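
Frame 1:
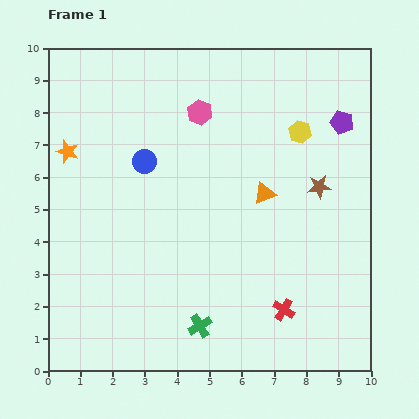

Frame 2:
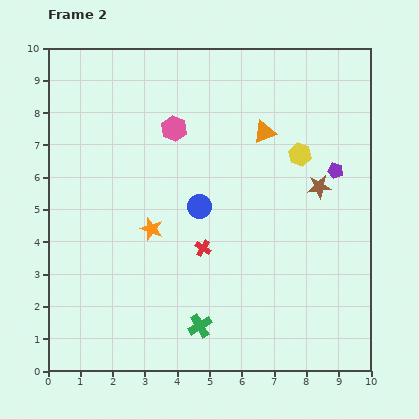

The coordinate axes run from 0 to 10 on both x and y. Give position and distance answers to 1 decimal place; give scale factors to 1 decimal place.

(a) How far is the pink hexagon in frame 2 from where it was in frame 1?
0.9

The pink hexagon moved from (4.7, 8.0) to (3.9, 7.5), a distance of √(0.8² + 0.5²) ≈ 0.9.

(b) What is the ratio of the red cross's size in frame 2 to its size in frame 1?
0.7×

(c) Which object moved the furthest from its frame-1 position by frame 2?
the orange star

(moved 3.5; next 3.1)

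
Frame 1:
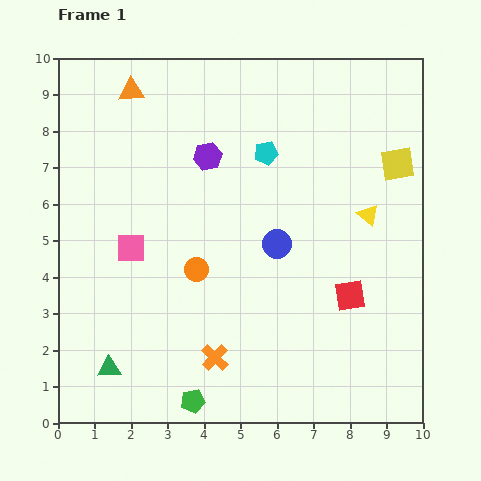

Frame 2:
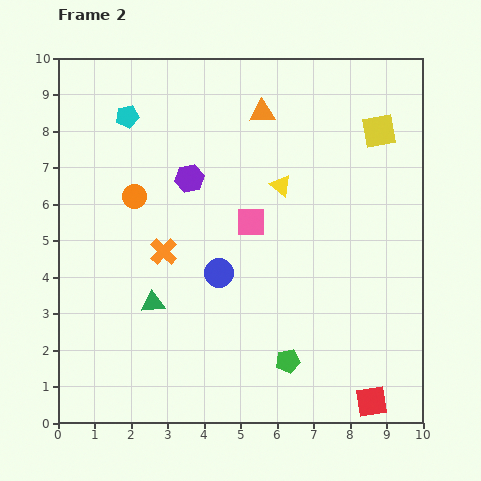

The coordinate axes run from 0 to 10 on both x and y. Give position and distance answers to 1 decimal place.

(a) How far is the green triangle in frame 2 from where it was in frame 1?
2.2

The green triangle moved from (1.4, 1.5) to (2.6, 3.3), a distance of √(1.2² + 1.8²) ≈ 2.2.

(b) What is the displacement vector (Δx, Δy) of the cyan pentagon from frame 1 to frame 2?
(-3.8, 1.0)

The cyan pentagon was at (5.7, 7.4) in frame 1 and (1.9, 8.4) in frame 2.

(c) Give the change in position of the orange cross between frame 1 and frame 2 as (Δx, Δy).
(-1.4, 2.9)

The orange cross was at (4.3, 1.8) in frame 1 and (2.9, 4.7) in frame 2.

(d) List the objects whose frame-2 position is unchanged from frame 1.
none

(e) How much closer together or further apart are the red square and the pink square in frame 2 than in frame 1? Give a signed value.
-0.2

Distance in frame 1: 6.1. Distance in frame 2: 5.9.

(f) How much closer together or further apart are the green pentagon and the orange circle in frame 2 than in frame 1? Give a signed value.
+2.6

Distance in frame 1: 3.6. Distance in frame 2: 6.2.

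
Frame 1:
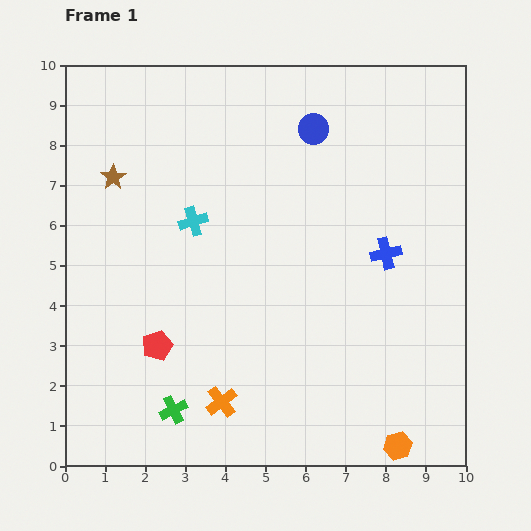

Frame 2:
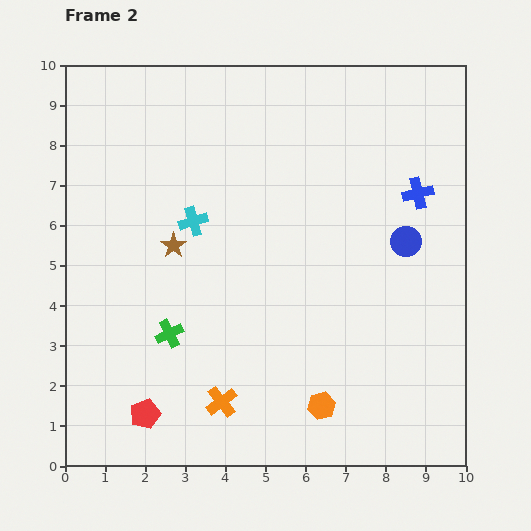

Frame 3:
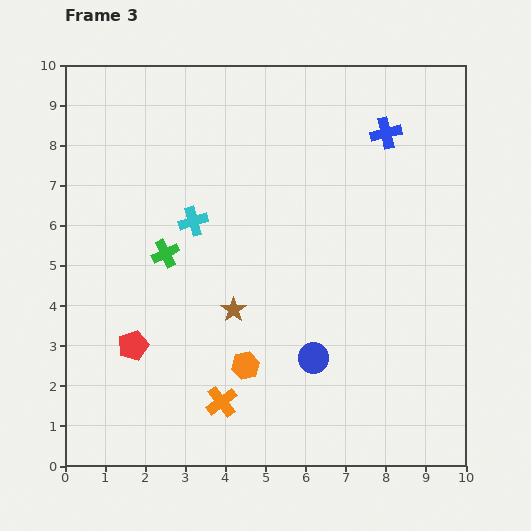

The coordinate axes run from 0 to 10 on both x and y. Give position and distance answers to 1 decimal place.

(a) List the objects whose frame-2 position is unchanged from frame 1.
the cyan cross, the orange cross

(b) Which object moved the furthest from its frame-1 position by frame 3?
the blue circle

(moved 5.7; next 4.5)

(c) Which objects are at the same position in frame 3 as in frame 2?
the cyan cross, the orange cross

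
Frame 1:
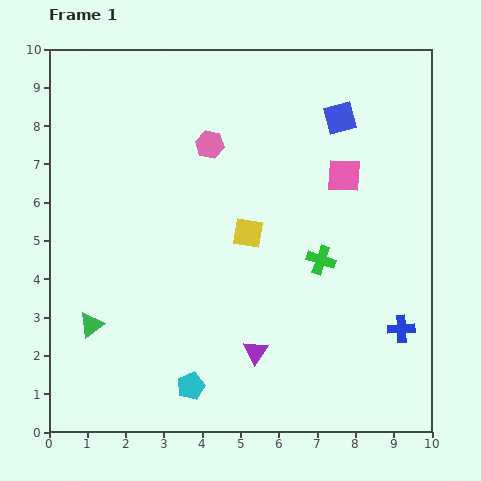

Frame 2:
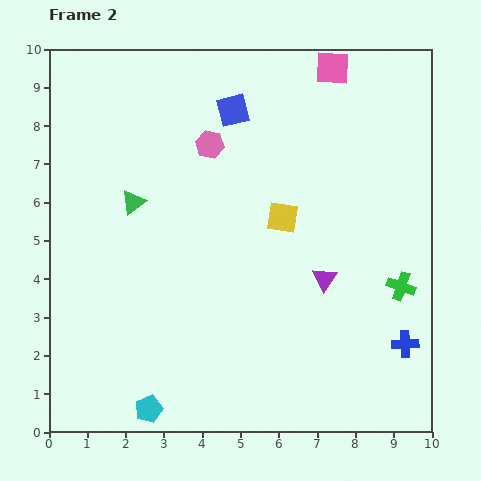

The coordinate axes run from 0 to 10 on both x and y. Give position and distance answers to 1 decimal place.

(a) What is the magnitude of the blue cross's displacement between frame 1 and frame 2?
0.4

The blue cross moved from (9.2, 2.7) to (9.3, 2.3), a distance of √(0.1² + 0.4²) ≈ 0.4.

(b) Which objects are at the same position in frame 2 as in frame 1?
the pink hexagon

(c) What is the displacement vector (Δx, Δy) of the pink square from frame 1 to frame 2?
(-0.3, 2.8)

The pink square was at (7.7, 6.7) in frame 1 and (7.4, 9.5) in frame 2.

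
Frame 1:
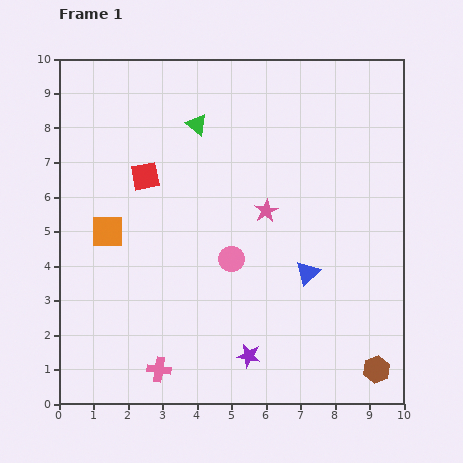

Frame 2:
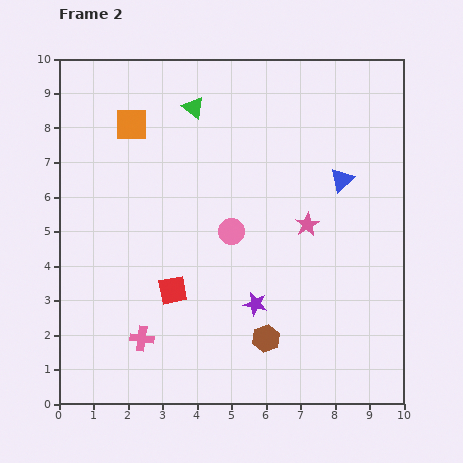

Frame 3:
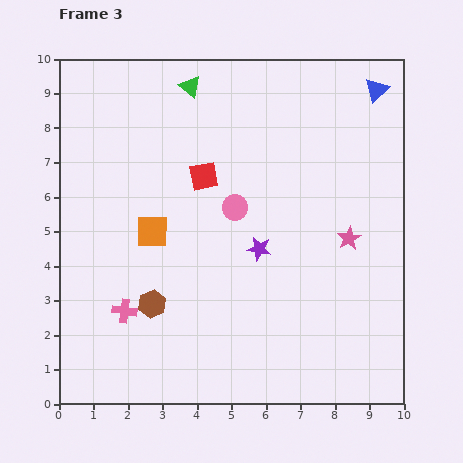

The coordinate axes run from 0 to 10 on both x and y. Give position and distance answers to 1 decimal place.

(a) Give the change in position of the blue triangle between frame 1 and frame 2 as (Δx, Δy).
(1.0, 2.7)

The blue triangle was at (7.2, 3.8) in frame 1 and (8.2, 6.5) in frame 2.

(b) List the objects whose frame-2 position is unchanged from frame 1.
none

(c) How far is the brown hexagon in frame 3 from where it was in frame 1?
6.8

The brown hexagon moved from (9.2, 1.0) to (2.7, 2.9), a distance of √(6.5² + 1.9²) ≈ 6.8.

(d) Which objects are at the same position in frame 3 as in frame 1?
none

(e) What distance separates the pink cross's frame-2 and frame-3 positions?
0.9

The pink cross moved from (2.4, 1.9) to (1.9, 2.7), a distance of √(0.5² + 0.8²) ≈ 0.9.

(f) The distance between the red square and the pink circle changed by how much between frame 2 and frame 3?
-1.1

Distance in frame 2: 2.4. Distance in frame 3: 1.3.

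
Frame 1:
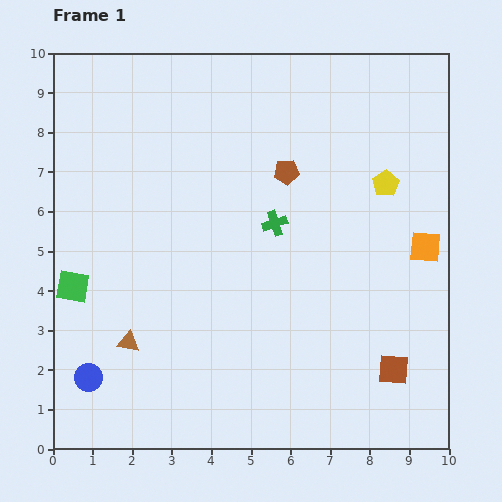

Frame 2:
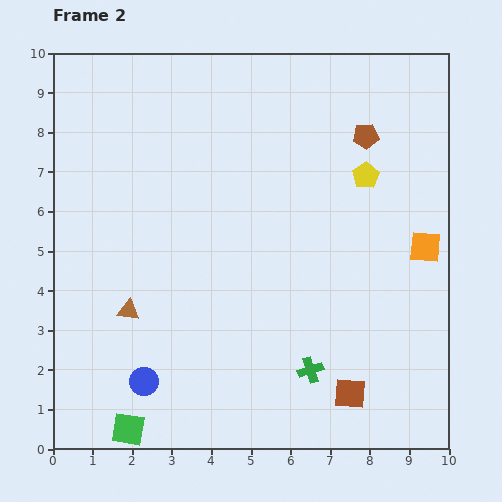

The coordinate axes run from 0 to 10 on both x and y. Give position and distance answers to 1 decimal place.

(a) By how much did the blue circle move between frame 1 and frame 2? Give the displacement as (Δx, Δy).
(1.4, -0.1)

The blue circle was at (0.9, 1.8) in frame 1 and (2.3, 1.7) in frame 2.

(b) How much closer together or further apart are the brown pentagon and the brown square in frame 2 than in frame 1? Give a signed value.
+0.8

Distance in frame 1: 5.7. Distance in frame 2: 6.5.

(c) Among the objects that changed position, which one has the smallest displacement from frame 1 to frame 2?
the yellow pentagon

(moved 0.5)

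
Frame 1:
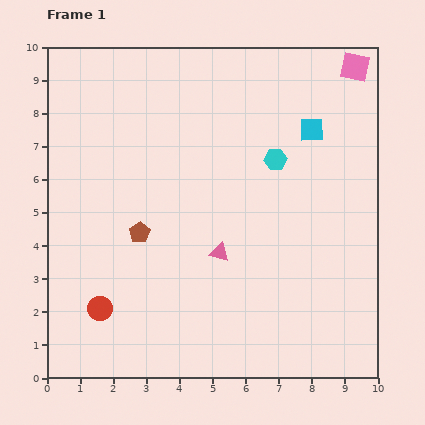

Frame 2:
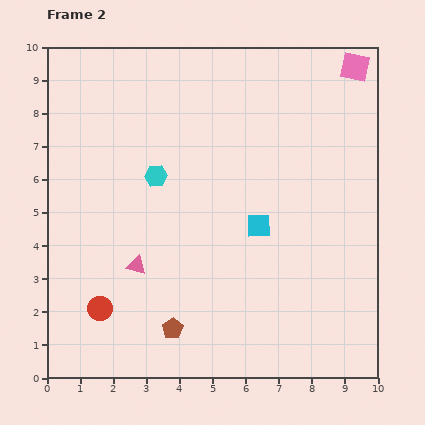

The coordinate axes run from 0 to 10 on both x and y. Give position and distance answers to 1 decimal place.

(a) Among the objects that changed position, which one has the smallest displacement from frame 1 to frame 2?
the pink triangle

(moved 2.5)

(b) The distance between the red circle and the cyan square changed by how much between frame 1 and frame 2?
-3.0

Distance in frame 1: 8.4. Distance in frame 2: 5.4.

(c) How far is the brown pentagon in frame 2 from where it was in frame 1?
3.1

The brown pentagon moved from (2.8, 4.4) to (3.8, 1.5), a distance of √(1.0² + 2.9²) ≈ 3.1.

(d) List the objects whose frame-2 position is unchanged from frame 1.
the pink square, the red circle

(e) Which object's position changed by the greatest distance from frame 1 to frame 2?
the cyan hexagon

(moved 3.6; next 3.3)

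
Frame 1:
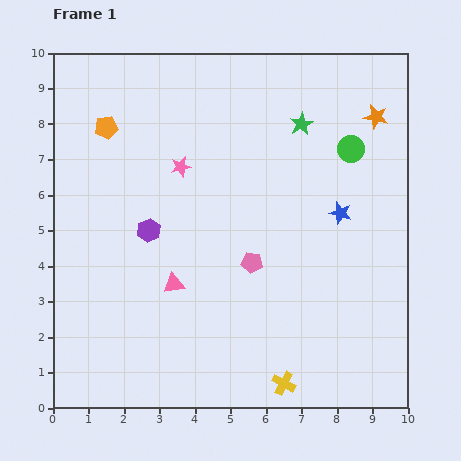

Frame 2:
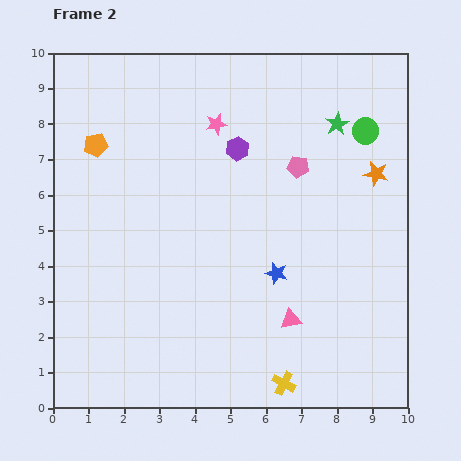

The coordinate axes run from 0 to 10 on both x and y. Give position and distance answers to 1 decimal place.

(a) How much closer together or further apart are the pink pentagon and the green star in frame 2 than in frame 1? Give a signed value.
-2.5

Distance in frame 1: 4.1. Distance in frame 2: 1.6.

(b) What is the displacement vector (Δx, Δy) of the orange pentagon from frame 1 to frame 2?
(-0.3, -0.5)

The orange pentagon was at (1.5, 7.9) in frame 1 and (1.2, 7.4) in frame 2.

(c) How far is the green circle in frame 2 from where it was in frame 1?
0.6

The green circle moved from (8.4, 7.3) to (8.8, 7.8), a distance of √(0.4² + 0.5²) ≈ 0.6.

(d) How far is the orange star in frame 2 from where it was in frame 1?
1.6

The orange star moved from (9.1, 8.2) to (9.1, 6.6), a distance of √(0.0² + 1.6²) ≈ 1.6.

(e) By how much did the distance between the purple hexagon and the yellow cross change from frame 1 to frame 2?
+1.0

Distance in frame 1: 5.7. Distance in frame 2: 6.7.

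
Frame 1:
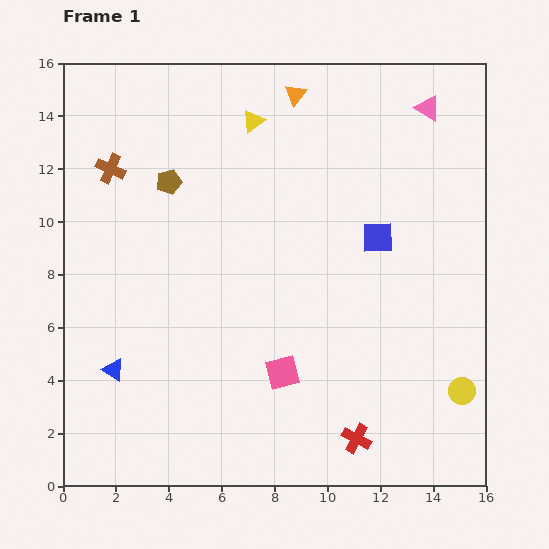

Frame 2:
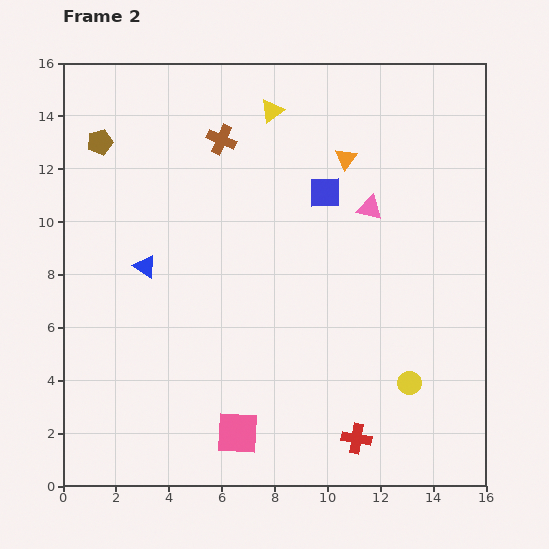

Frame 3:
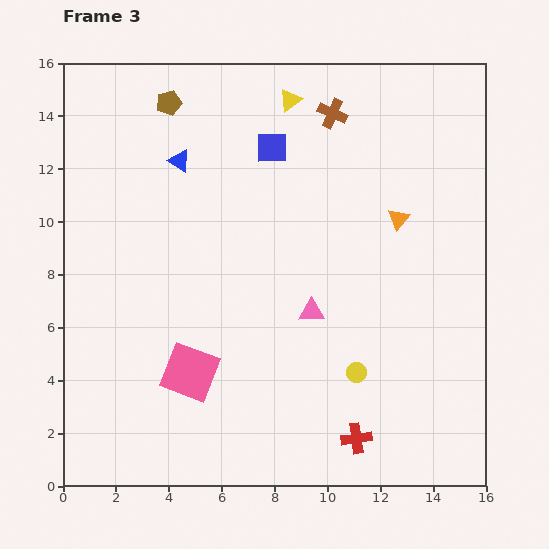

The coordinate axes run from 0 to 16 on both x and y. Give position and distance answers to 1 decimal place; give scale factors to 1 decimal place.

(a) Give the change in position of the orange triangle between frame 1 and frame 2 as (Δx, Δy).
(1.9, -2.4)

The orange triangle was at (8.8, 14.8) in frame 1 and (10.7, 12.4) in frame 2.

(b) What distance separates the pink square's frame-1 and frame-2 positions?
2.9

The pink square moved from (8.3, 4.3) to (6.6, 2.0), a distance of √(1.7² + 2.3²) ≈ 2.9.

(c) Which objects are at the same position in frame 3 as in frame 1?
the red cross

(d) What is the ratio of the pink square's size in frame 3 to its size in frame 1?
1.7×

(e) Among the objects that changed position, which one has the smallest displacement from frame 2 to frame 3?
the yellow triangle

(moved 0.8)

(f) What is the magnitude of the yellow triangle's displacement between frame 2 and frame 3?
0.8

The yellow triangle moved from (7.9, 14.2) to (8.6, 14.6), a distance of √(0.7² + 0.4²) ≈ 0.8.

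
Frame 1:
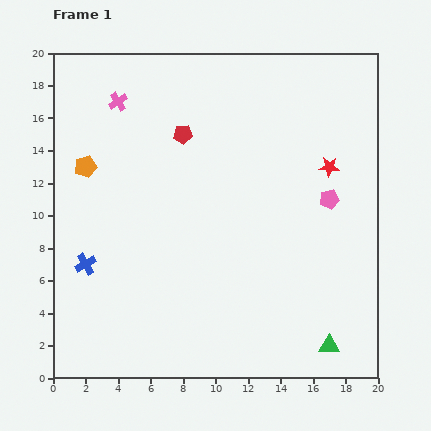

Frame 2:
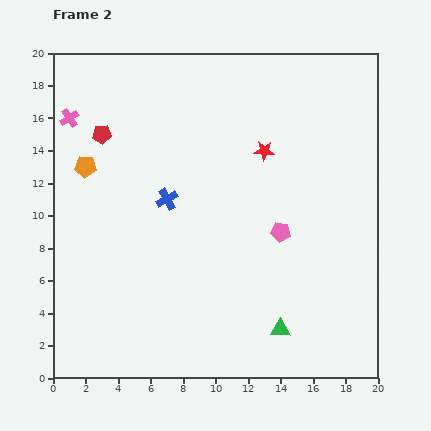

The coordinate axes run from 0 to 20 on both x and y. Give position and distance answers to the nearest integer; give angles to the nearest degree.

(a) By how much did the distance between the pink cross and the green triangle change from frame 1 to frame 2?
-2

Distance in frame 1: 20. Distance in frame 2: 18.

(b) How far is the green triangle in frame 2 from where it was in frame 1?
3

The green triangle moved from (17, 2) to (14, 3), a distance of √(3² + 1²) ≈ 3.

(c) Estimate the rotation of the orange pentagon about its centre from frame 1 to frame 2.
19° clockwise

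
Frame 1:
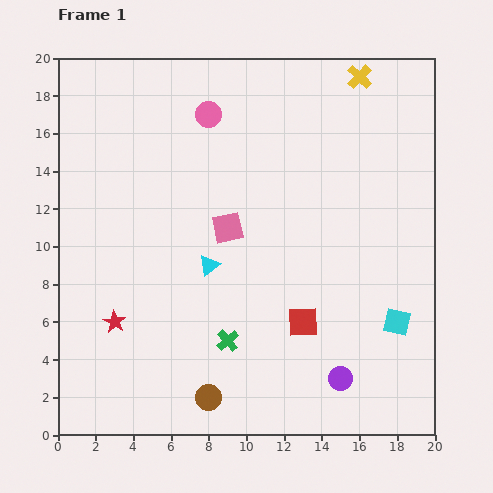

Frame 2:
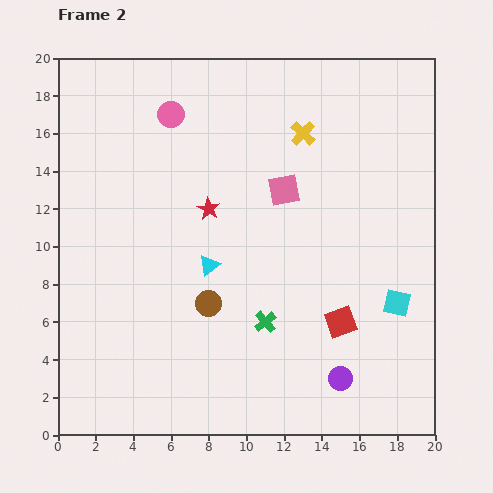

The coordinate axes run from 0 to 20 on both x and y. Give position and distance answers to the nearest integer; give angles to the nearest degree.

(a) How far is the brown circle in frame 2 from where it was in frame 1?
5

The brown circle moved from (8, 2) to (8, 7), a distance of √(0² + 5²) ≈ 5.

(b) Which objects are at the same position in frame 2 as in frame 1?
the cyan triangle, the purple circle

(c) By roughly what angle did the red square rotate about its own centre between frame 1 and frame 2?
18° counter-clockwise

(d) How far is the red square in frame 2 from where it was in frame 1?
2

The red square moved from (13, 6) to (15, 6), a distance of √(2² + 0²) ≈ 2.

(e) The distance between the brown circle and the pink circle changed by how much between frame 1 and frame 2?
-5

Distance in frame 1: 15. Distance in frame 2: 10.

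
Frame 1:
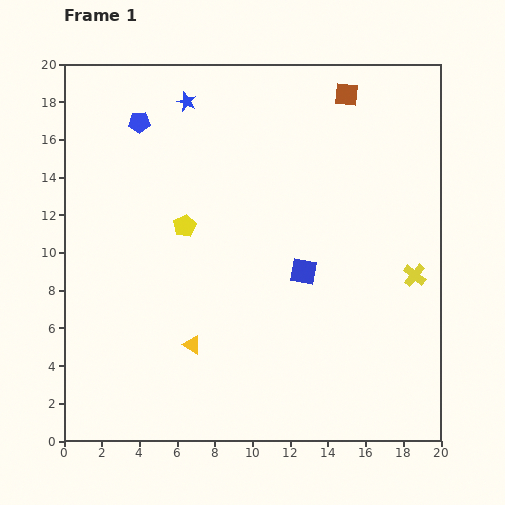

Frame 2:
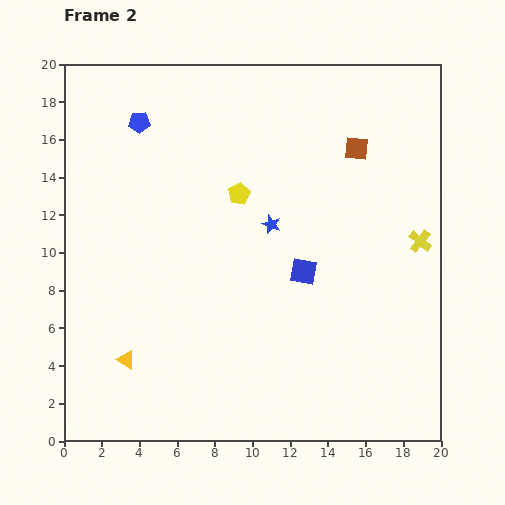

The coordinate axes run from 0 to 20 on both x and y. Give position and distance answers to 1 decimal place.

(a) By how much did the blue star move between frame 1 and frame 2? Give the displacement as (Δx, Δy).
(4.5, -6.5)

The blue star was at (6.5, 18.0) in frame 1 and (11.0, 11.5) in frame 2.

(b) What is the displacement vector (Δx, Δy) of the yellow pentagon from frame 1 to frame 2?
(2.9, 1.7)

The yellow pentagon was at (6.4, 11.4) in frame 1 and (9.3, 13.1) in frame 2.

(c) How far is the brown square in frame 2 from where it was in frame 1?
2.9

The brown square moved from (15.0, 18.4) to (15.5, 15.5), a distance of √(0.5² + 2.9²) ≈ 2.9.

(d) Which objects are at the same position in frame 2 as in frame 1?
the blue pentagon, the blue square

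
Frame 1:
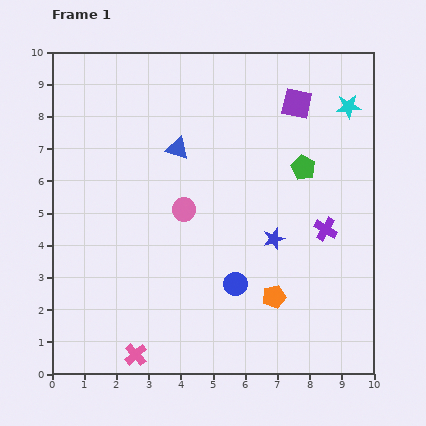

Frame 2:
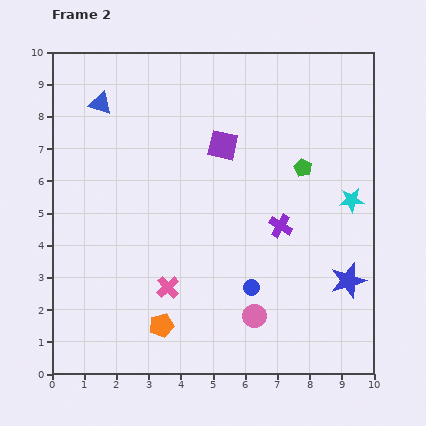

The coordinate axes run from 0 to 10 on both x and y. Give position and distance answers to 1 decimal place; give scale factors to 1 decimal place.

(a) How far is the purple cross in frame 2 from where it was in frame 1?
1.4

The purple cross moved from (8.5, 4.5) to (7.1, 4.6), a distance of √(1.4² + 0.1²) ≈ 1.4.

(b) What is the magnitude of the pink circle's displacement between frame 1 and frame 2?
4.0

The pink circle moved from (4.1, 5.1) to (6.3, 1.8), a distance of √(2.2² + 3.3²) ≈ 4.0.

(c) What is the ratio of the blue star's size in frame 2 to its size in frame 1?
1.7×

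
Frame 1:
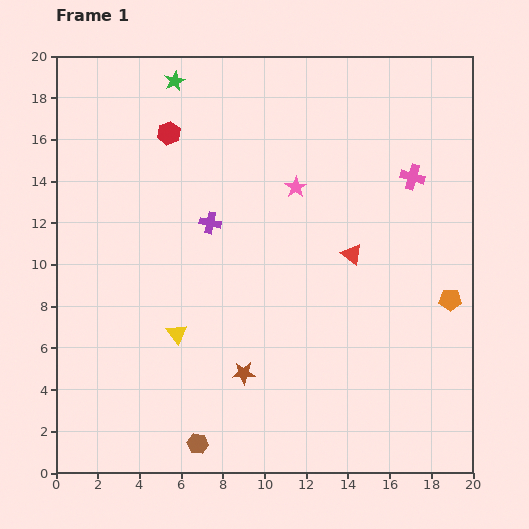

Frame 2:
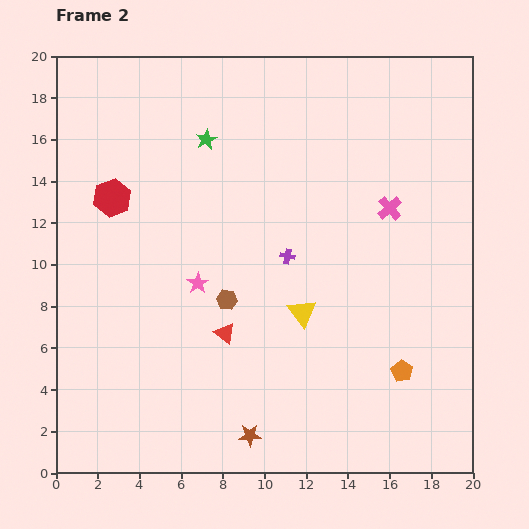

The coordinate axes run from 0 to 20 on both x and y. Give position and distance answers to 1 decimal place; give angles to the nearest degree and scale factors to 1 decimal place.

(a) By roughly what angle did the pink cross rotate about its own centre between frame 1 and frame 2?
33° clockwise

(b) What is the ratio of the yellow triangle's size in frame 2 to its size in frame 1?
1.4×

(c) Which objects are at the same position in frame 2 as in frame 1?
none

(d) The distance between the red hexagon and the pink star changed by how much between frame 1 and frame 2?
-0.8

Distance in frame 1: 6.6. Distance in frame 2: 5.8.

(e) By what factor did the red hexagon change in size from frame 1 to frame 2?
1.6×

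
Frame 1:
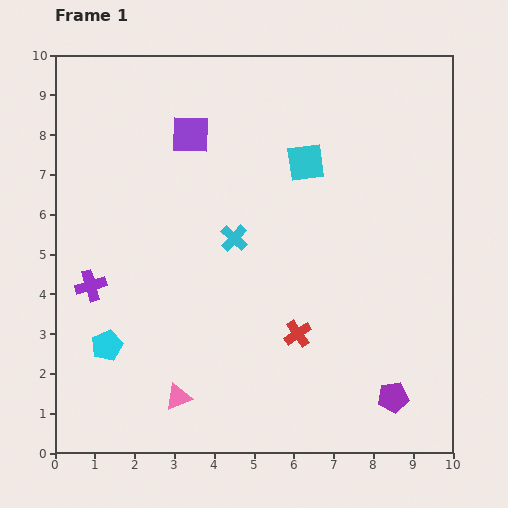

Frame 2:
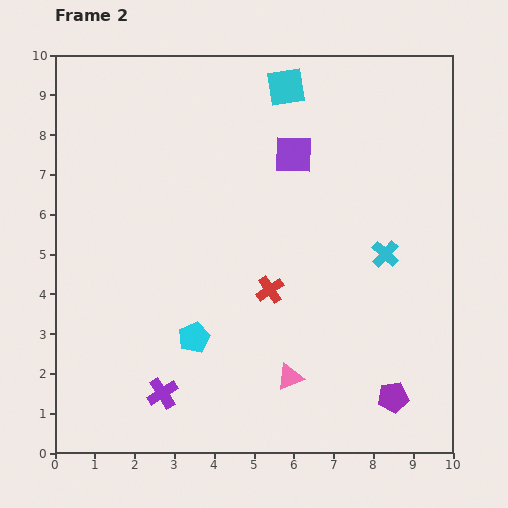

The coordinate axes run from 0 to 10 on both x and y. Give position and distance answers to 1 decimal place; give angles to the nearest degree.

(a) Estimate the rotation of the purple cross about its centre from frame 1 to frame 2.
16° counter-clockwise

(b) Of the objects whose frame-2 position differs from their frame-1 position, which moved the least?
the red cross

(moved 1.3)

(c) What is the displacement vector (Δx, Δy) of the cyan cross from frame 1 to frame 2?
(3.8, -0.4)

The cyan cross was at (4.5, 5.4) in frame 1 and (8.3, 5.0) in frame 2.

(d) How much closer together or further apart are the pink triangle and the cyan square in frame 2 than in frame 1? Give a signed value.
+0.6

Distance in frame 1: 6.7. Distance in frame 2: 7.3.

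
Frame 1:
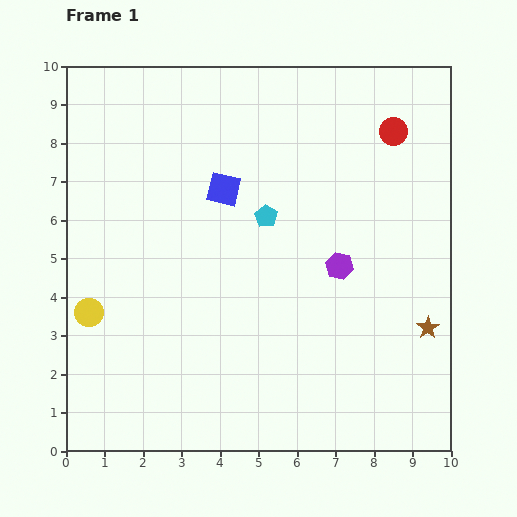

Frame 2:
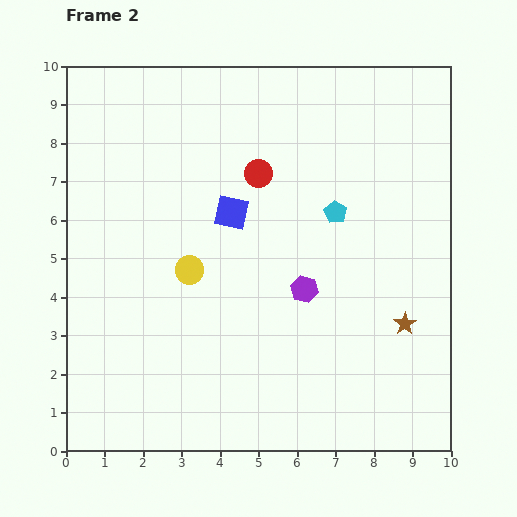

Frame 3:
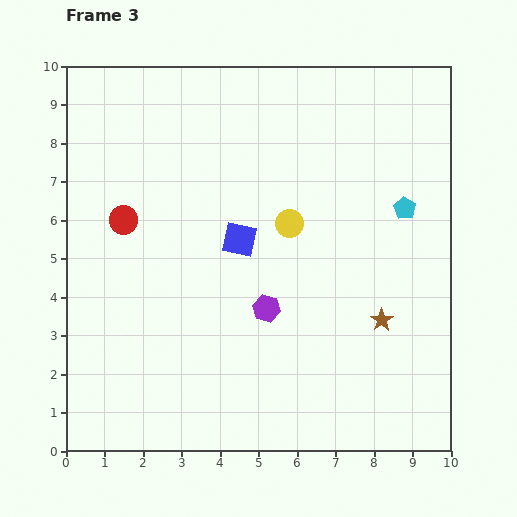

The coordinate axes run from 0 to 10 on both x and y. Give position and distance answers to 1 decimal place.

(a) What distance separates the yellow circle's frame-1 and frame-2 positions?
2.8

The yellow circle moved from (0.6, 3.6) to (3.2, 4.7), a distance of √(2.6² + 1.1²) ≈ 2.8.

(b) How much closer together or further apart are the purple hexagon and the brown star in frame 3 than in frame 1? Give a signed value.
+0.2

Distance in frame 1: 2.8. Distance in frame 3: 3.0.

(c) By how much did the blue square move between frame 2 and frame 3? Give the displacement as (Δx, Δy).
(0.2, -0.7)

The blue square was at (4.3, 6.2) in frame 2 and (4.5, 5.5) in frame 3.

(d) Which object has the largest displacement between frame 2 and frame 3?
the red circle

(moved 3.7; next 2.9)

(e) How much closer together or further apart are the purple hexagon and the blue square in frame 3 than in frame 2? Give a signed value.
-0.9

Distance in frame 2: 2.8. Distance in frame 3: 1.9.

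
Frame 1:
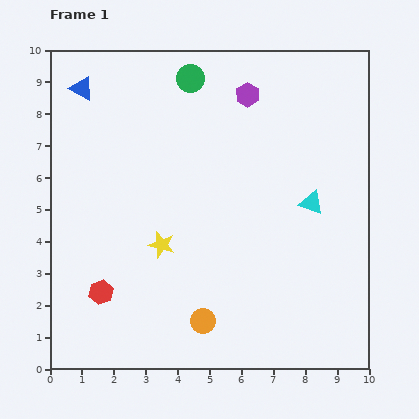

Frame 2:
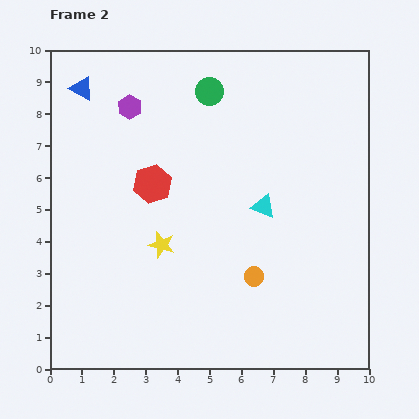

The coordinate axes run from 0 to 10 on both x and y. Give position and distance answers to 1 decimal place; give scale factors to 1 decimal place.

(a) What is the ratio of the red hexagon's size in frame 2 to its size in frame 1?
1.6×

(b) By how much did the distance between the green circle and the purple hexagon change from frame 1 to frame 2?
+0.6

Distance in frame 1: 1.9. Distance in frame 2: 2.5.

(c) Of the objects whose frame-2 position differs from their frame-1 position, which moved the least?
the green circle

(moved 0.7)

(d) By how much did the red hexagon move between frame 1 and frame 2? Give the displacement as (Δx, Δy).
(1.6, 3.4)

The red hexagon was at (1.6, 2.4) in frame 1 and (3.2, 5.8) in frame 2.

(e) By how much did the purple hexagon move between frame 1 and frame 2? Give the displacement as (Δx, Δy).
(-3.7, -0.4)

The purple hexagon was at (6.2, 8.6) in frame 1 and (2.5, 8.2) in frame 2.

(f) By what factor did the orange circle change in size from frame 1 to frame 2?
0.8×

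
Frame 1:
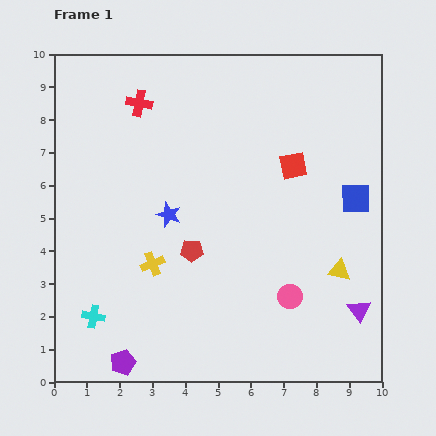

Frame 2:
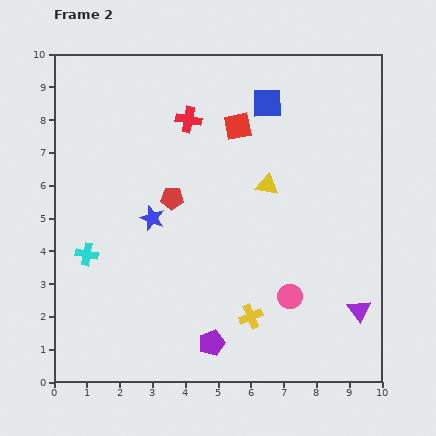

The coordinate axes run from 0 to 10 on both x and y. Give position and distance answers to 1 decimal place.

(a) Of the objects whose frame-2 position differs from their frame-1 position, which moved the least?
the blue star

(moved 0.5)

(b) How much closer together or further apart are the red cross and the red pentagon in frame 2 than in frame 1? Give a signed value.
-2.3

Distance in frame 1: 4.8. Distance in frame 2: 2.5.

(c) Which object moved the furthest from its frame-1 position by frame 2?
the blue square

(moved 4.0; next 3.4)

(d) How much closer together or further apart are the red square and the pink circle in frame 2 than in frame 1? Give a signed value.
+1.4

Distance in frame 1: 4.0. Distance in frame 2: 5.4.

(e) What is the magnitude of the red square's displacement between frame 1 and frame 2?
2.1

The red square moved from (7.3, 6.6) to (5.6, 7.8), a distance of √(1.7² + 1.2²) ≈ 2.1.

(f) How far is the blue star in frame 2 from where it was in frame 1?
0.5

The blue star moved from (3.5, 5.1) to (3.0, 5.0), a distance of √(0.5² + 0.1²) ≈ 0.5.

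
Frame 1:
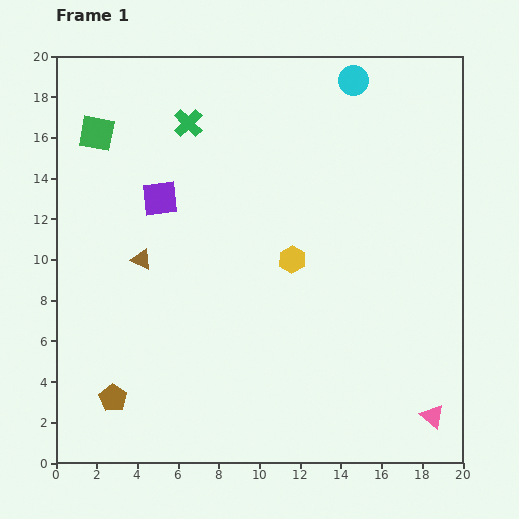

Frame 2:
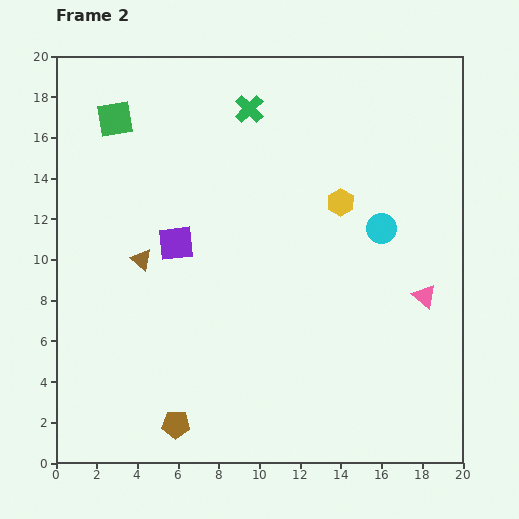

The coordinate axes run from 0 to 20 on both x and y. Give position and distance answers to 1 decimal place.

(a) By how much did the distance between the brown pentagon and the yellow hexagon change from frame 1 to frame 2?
+2.5

Distance in frame 1: 11.1. Distance in frame 2: 13.6.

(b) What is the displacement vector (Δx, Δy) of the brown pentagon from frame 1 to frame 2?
(3.1, -1.3)

The brown pentagon was at (2.8, 3.2) in frame 1 and (5.9, 1.9) in frame 2.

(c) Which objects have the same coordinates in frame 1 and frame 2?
the brown triangle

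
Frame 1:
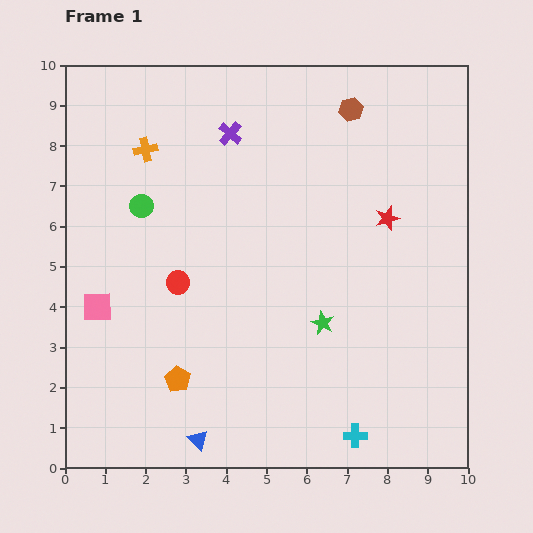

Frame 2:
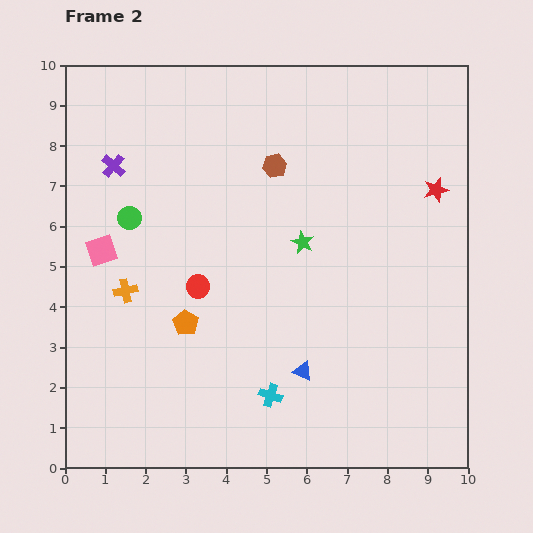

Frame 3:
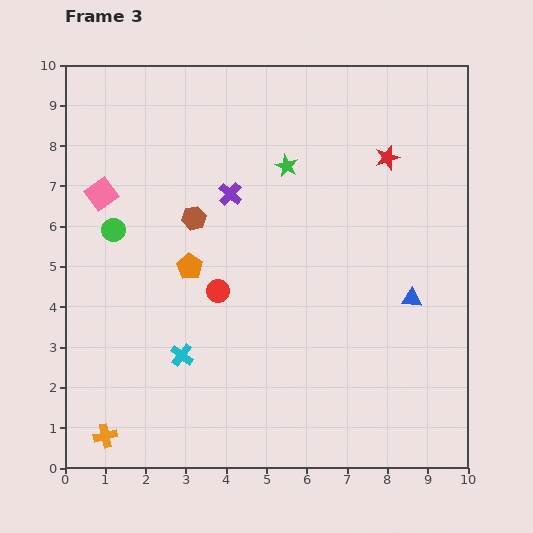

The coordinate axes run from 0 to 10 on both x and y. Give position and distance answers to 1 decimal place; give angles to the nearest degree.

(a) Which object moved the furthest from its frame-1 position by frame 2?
the orange cross

(moved 3.5; next 3.1)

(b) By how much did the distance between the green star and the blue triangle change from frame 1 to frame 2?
-1.0

Distance in frame 1: 4.2. Distance in frame 2: 3.2.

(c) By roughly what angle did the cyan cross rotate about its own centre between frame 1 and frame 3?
36° clockwise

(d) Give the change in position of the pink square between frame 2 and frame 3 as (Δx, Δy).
(0.0, 1.4)

The pink square was at (0.9, 5.4) in frame 2 and (0.9, 6.8) in frame 3.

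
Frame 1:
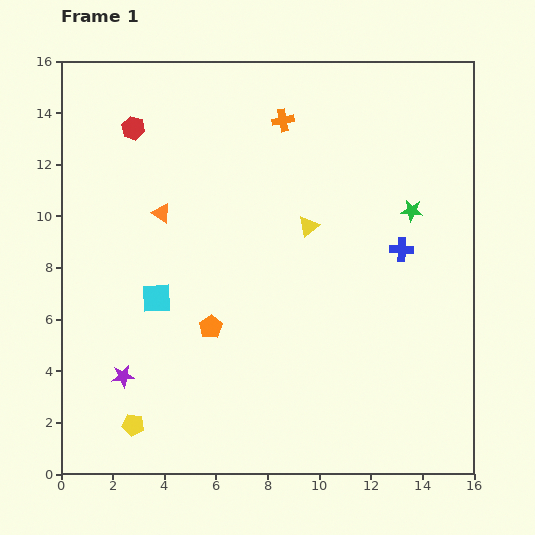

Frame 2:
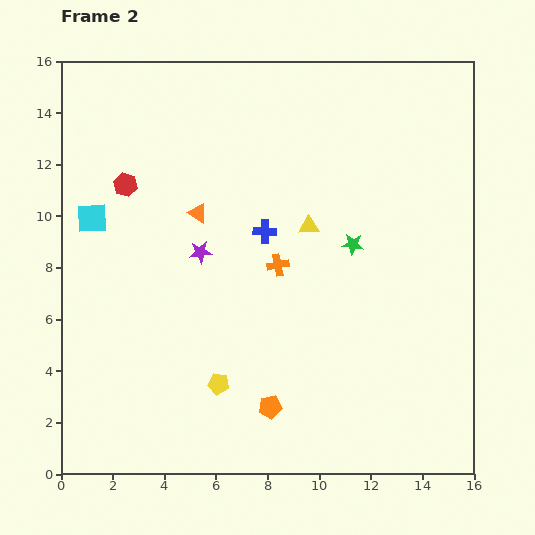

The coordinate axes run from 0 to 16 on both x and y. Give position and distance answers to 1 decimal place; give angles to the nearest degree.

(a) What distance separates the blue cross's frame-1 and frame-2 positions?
5.3

The blue cross moved from (13.2, 8.7) to (7.9, 9.4), a distance of √(5.3² + 0.7²) ≈ 5.3.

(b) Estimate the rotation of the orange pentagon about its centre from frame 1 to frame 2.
23° clockwise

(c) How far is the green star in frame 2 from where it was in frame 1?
2.6

The green star moved from (13.6, 10.2) to (11.3, 8.9), a distance of √(2.3² + 1.3²) ≈ 2.6.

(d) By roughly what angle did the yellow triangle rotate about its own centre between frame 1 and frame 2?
37° clockwise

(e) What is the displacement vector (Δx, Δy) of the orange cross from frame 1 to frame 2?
(-0.2, -5.6)

The orange cross was at (8.6, 13.7) in frame 1 and (8.4, 8.1) in frame 2.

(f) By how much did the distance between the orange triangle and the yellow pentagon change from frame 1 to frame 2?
-1.7

Distance in frame 1: 8.3. Distance in frame 2: 6.6.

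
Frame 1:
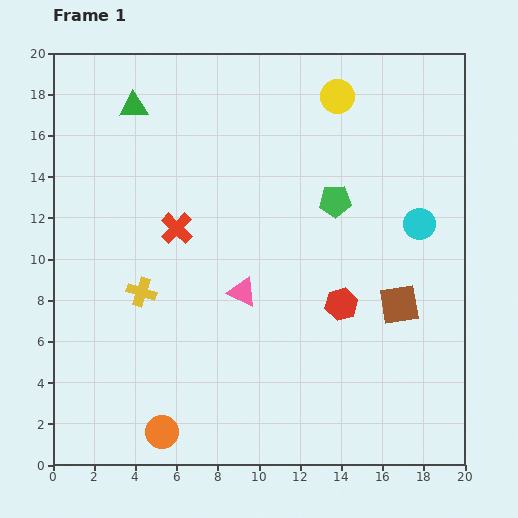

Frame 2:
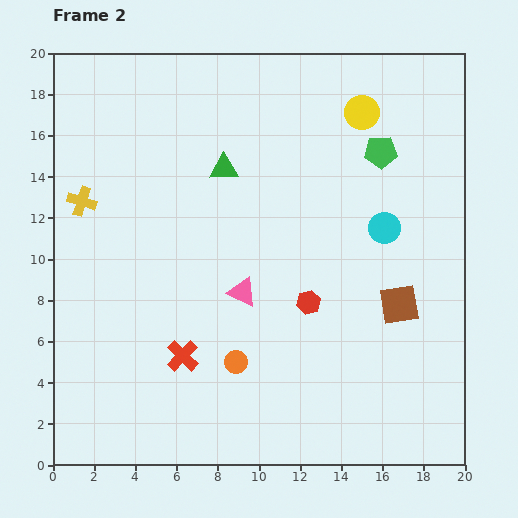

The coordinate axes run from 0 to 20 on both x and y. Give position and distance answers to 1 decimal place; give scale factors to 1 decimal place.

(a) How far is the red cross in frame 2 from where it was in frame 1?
6.2

The red cross moved from (6.0, 11.5) to (6.3, 5.3), a distance of √(0.3² + 6.2²) ≈ 6.2.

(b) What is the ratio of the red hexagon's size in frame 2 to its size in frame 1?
0.7×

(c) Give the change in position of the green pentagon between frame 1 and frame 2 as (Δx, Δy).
(2.2, 2.4)

The green pentagon was at (13.7, 12.8) in frame 1 and (15.9, 15.2) in frame 2.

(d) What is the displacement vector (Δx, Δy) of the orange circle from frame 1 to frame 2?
(3.6, 3.4)

The orange circle was at (5.3, 1.6) in frame 1 and (8.9, 5.0) in frame 2.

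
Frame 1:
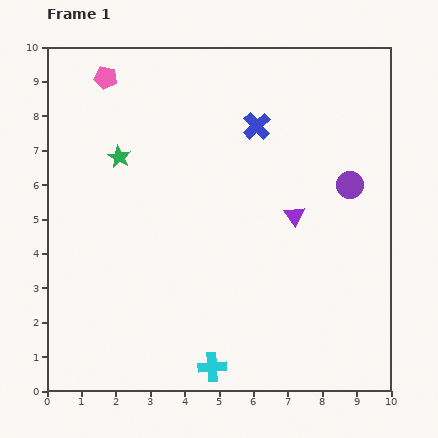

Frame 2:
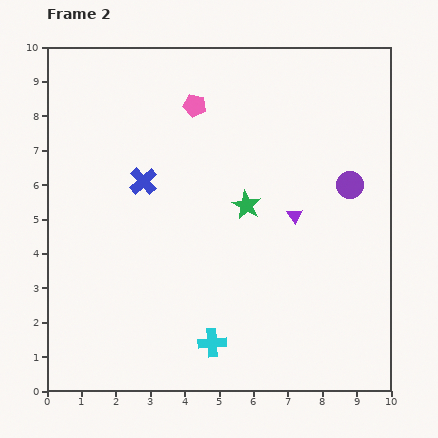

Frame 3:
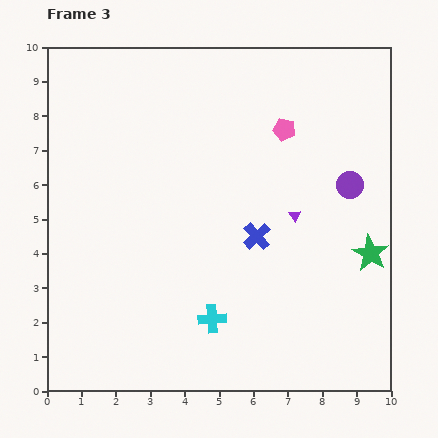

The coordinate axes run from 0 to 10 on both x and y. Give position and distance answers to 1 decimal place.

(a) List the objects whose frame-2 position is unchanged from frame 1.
the purple triangle, the purple circle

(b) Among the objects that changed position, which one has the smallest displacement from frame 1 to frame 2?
the cyan cross

(moved 0.7)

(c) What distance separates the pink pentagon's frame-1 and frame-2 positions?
2.7

The pink pentagon moved from (1.7, 9.1) to (4.3, 8.3), a distance of √(2.6² + 0.8²) ≈ 2.7.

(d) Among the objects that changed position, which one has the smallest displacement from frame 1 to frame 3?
the cyan cross

(moved 1.4)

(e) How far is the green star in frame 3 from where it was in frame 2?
3.9

The green star moved from (5.8, 5.4) to (9.4, 4.0), a distance of √(3.6² + 1.4²) ≈ 3.9.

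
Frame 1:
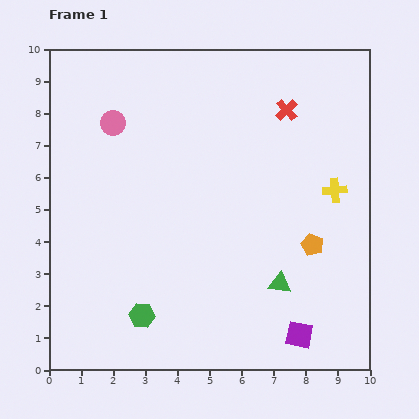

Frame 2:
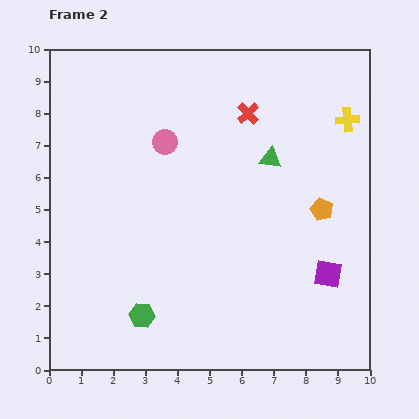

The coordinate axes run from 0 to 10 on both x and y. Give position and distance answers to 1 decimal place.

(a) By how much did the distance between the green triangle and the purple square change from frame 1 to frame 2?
+2.3

Distance in frame 1: 1.7. Distance in frame 2: 4.0.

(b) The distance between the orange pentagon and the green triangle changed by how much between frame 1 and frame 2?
+0.7

Distance in frame 1: 1.6. Distance in frame 2: 2.3.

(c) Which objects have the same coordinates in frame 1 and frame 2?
the green hexagon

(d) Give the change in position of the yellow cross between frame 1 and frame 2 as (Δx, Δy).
(0.4, 2.2)

The yellow cross was at (8.9, 5.6) in frame 1 and (9.3, 7.8) in frame 2.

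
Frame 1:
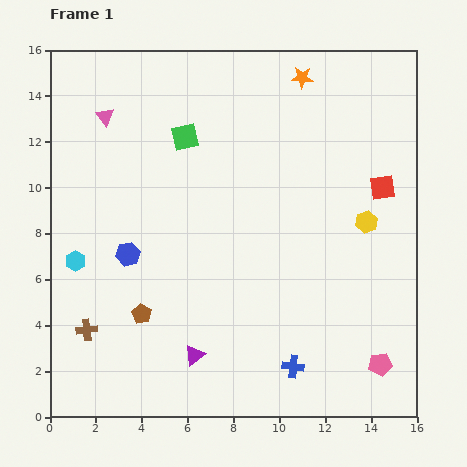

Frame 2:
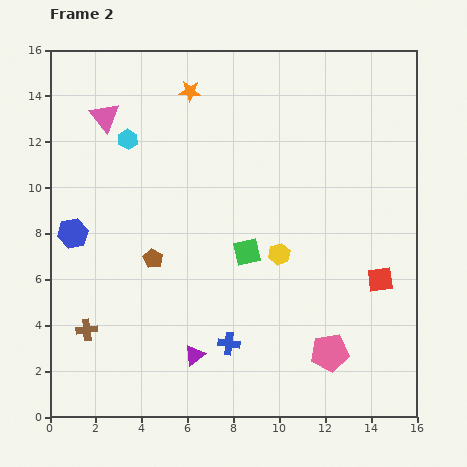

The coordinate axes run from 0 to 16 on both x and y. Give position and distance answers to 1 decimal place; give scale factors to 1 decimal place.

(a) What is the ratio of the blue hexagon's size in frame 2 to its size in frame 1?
1.3×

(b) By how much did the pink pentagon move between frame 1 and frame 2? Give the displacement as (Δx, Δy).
(-2.2, 0.5)

The pink pentagon was at (14.4, 2.3) in frame 1 and (12.2, 2.8) in frame 2.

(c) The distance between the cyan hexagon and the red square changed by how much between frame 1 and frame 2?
-1.2

Distance in frame 1: 13.8. Distance in frame 2: 12.6.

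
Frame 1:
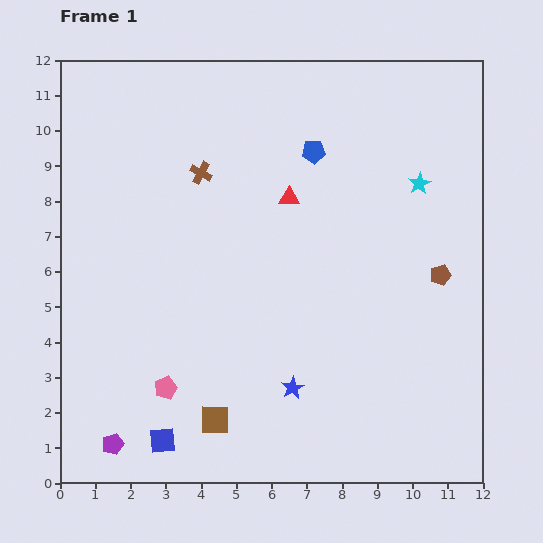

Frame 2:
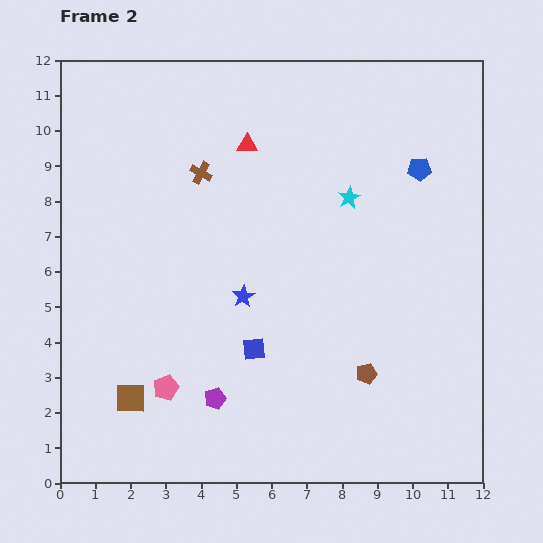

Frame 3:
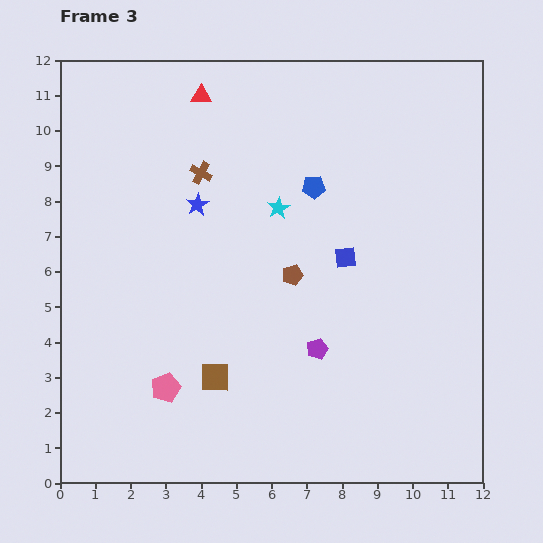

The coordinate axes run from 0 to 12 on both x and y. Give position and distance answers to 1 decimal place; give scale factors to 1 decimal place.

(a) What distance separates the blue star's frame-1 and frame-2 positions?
3.0

The blue star moved from (6.6, 2.7) to (5.2, 5.3), a distance of √(1.4² + 2.6²) ≈ 3.0.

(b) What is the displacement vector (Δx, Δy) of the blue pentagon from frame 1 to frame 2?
(3.0, -0.5)

The blue pentagon was at (7.2, 9.4) in frame 1 and (10.2, 8.9) in frame 2.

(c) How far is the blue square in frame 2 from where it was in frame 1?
3.7

The blue square moved from (2.9, 1.2) to (5.5, 3.8), a distance of √(2.6² + 2.6²) ≈ 3.7.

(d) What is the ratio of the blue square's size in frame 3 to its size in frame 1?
0.8×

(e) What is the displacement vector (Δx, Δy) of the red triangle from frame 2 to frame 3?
(-1.3, 1.4)

The red triangle was at (5.3, 9.6) in frame 2 and (4.0, 11.0) in frame 3.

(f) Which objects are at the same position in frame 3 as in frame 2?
the pink pentagon, the brown cross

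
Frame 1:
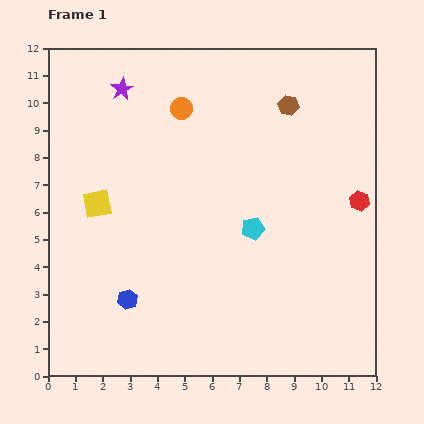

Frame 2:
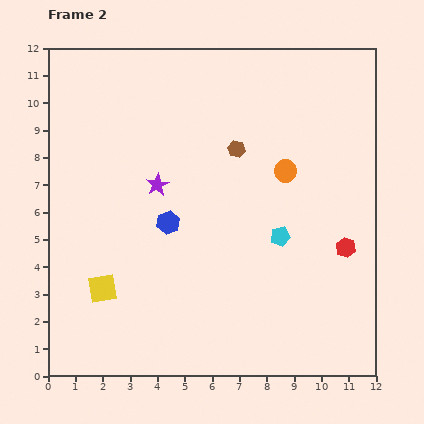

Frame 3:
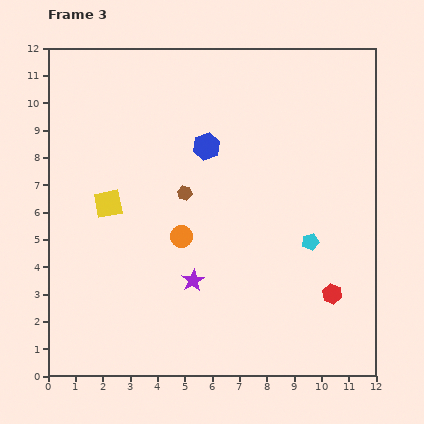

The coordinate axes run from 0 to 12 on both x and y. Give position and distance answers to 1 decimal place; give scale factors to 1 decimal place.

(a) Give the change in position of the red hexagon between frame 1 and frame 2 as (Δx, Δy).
(-0.5, -1.7)

The red hexagon was at (11.4, 6.4) in frame 1 and (10.9, 4.7) in frame 2.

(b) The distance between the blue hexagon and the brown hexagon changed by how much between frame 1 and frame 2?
-5.5

Distance in frame 1: 9.2. Distance in frame 2: 3.7.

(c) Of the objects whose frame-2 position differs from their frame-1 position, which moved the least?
the cyan pentagon

(moved 1.0)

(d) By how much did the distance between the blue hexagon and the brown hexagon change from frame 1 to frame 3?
-7.3

Distance in frame 1: 9.2. Distance in frame 3: 1.9.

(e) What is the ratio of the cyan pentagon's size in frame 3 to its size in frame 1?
0.7×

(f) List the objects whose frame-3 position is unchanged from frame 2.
none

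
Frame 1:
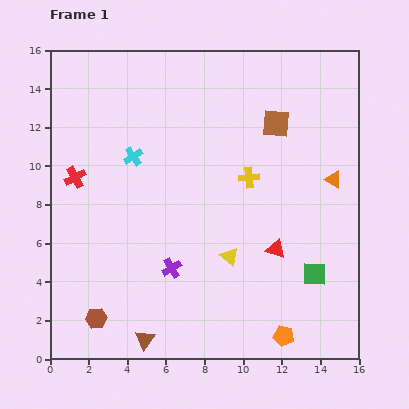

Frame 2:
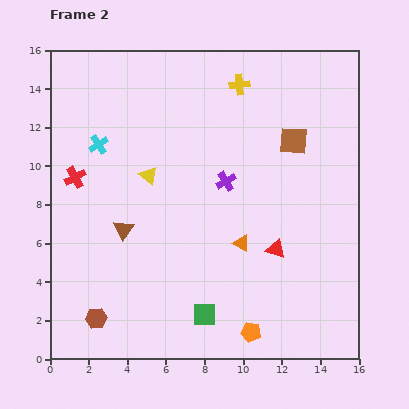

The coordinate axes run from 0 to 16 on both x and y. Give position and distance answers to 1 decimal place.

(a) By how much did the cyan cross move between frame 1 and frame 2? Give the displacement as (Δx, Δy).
(-1.8, 0.6)

The cyan cross was at (4.3, 10.5) in frame 1 and (2.5, 11.1) in frame 2.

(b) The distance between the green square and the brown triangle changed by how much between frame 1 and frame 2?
-3.3

Distance in frame 1: 9.4. Distance in frame 2: 6.1.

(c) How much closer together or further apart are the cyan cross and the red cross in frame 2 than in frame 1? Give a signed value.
-1.1

Distance in frame 1: 3.2. Distance in frame 2: 2.1.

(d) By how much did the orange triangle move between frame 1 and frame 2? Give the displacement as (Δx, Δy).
(-4.8, -3.3)

The orange triangle was at (14.7, 9.3) in frame 1 and (9.9, 6.0) in frame 2.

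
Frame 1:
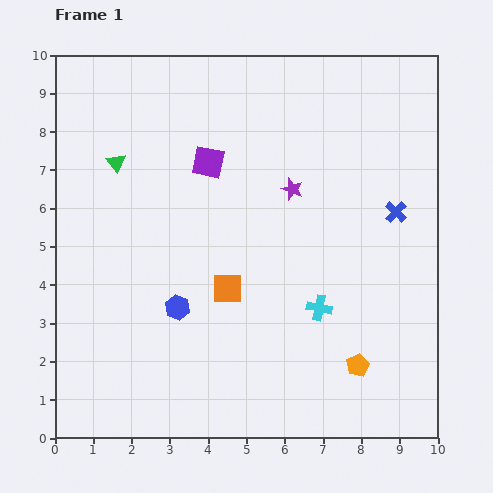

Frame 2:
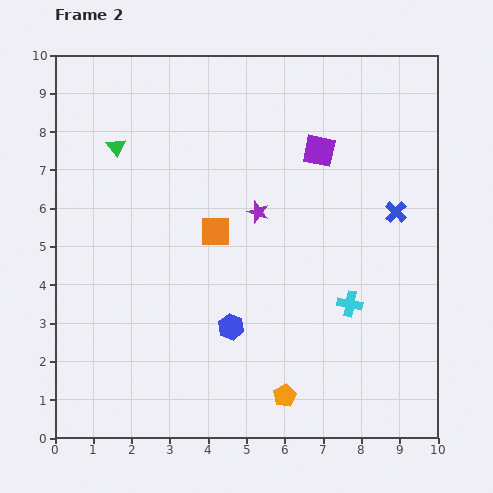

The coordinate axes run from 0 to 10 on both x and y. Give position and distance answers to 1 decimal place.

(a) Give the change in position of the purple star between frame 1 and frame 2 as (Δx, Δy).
(-0.9, -0.6)

The purple star was at (6.2, 6.5) in frame 1 and (5.3, 5.9) in frame 2.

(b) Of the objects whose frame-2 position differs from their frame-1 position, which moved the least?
the green triangle

(moved 0.4)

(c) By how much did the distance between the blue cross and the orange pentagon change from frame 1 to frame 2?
+1.5

Distance in frame 1: 4.1. Distance in frame 2: 5.6.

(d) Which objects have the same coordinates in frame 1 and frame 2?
the blue cross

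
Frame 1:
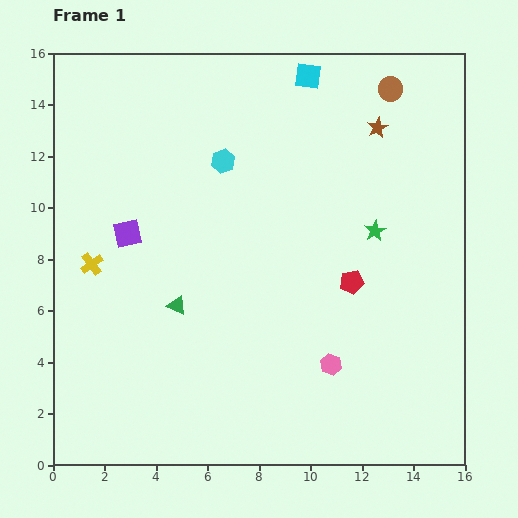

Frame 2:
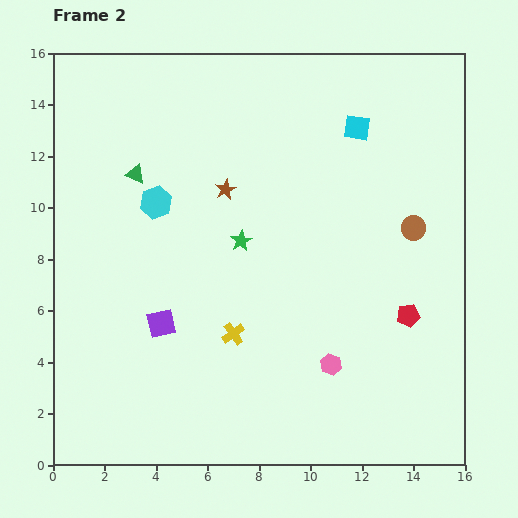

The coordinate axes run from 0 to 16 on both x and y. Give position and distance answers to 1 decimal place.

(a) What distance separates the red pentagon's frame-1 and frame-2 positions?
2.6

The red pentagon moved from (11.6, 7.1) to (13.8, 5.8), a distance of √(2.2² + 1.3²) ≈ 2.6.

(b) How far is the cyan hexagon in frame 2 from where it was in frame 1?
3.1

The cyan hexagon moved from (6.6, 11.8) to (4.0, 10.2), a distance of √(2.6² + 1.6²) ≈ 3.1.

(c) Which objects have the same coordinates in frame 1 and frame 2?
the pink hexagon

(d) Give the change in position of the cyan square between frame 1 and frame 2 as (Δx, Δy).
(1.9, -2.0)

The cyan square was at (9.9, 15.1) in frame 1 and (11.8, 13.1) in frame 2.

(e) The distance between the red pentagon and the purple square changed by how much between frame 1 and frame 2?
+0.7

Distance in frame 1: 8.9. Distance in frame 2: 9.6.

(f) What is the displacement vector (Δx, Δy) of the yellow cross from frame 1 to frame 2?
(5.5, -2.7)

The yellow cross was at (1.5, 7.8) in frame 1 and (7.0, 5.1) in frame 2.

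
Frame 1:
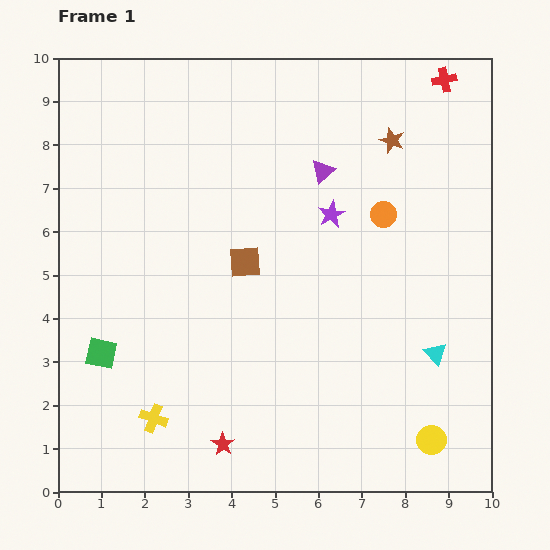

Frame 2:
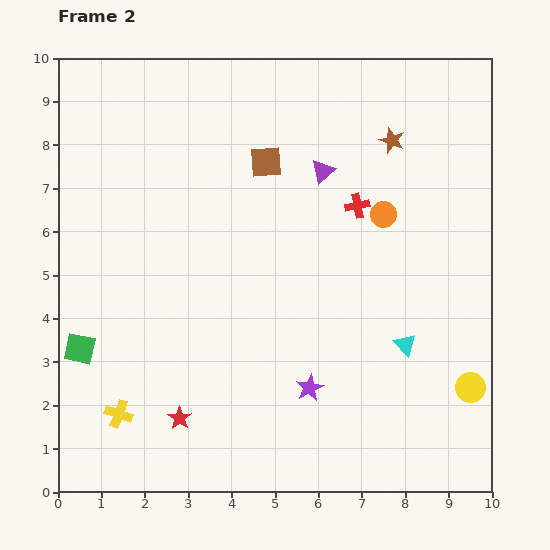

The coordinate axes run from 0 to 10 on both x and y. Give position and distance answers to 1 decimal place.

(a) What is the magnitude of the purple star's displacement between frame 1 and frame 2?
4.0

The purple star moved from (6.3, 6.4) to (5.8, 2.4), a distance of √(0.5² + 4.0²) ≈ 4.0.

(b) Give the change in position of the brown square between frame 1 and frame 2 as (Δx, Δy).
(0.5, 2.3)

The brown square was at (4.3, 5.3) in frame 1 and (4.8, 7.6) in frame 2.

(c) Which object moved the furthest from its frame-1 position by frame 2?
the purple star

(moved 4.0; next 3.5)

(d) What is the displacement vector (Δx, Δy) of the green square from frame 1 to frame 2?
(-0.5, 0.1)

The green square was at (1.0, 3.2) in frame 1 and (0.5, 3.3) in frame 2.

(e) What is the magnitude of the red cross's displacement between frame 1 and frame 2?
3.5

The red cross moved from (8.9, 9.5) to (6.9, 6.6), a distance of √(2.0² + 2.9²) ≈ 3.5.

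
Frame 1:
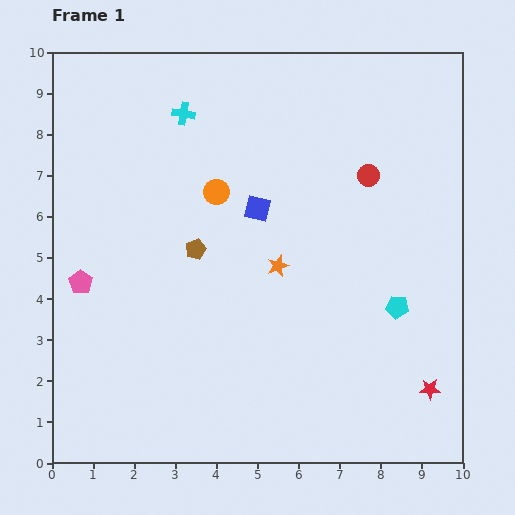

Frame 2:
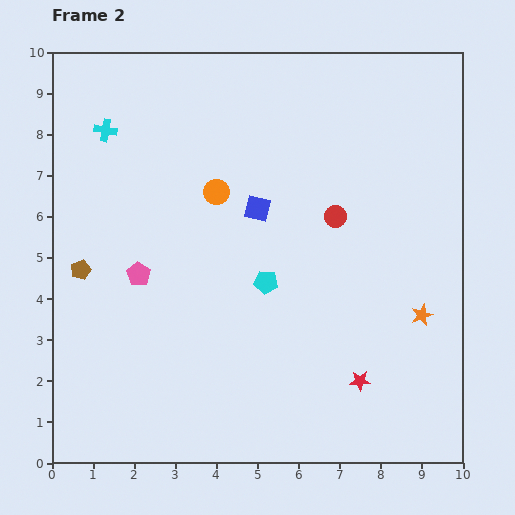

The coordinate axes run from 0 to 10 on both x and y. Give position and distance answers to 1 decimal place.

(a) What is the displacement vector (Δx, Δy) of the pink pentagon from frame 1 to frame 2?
(1.4, 0.2)

The pink pentagon was at (0.7, 4.4) in frame 1 and (2.1, 4.6) in frame 2.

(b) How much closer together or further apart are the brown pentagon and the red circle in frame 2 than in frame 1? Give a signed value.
+1.7

Distance in frame 1: 4.6. Distance in frame 2: 6.3.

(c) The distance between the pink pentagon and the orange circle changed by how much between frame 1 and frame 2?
-1.2

Distance in frame 1: 4.0. Distance in frame 2: 2.8.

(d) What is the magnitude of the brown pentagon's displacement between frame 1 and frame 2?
2.8

The brown pentagon moved from (3.5, 5.2) to (0.7, 4.7), a distance of √(2.8² + 0.5²) ≈ 2.8.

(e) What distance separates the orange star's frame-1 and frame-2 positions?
3.7

The orange star moved from (5.5, 4.8) to (9.0, 3.6), a distance of √(3.5² + 1.2²) ≈ 3.7.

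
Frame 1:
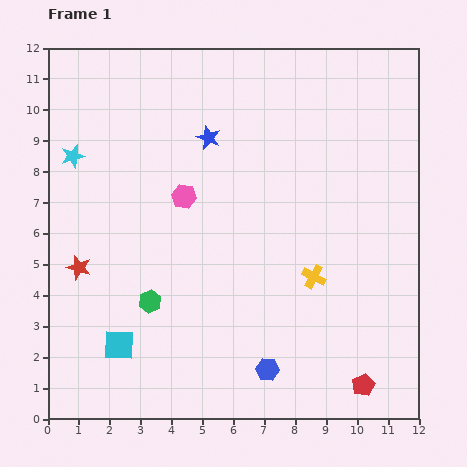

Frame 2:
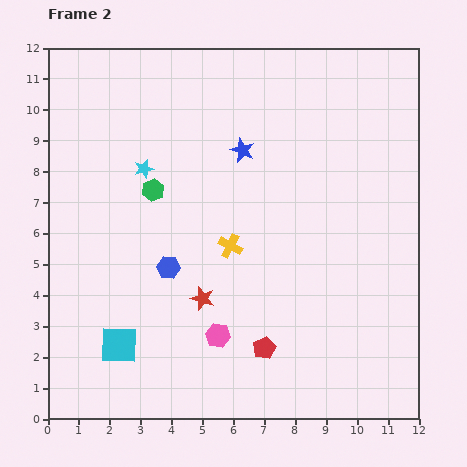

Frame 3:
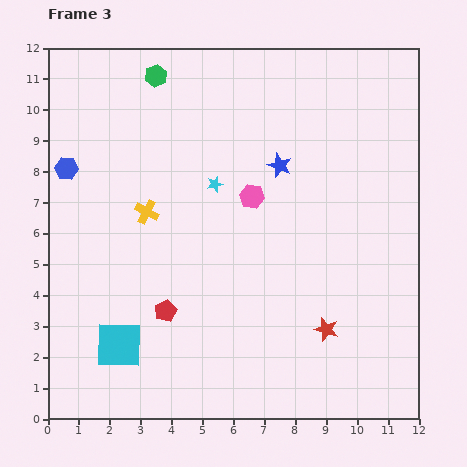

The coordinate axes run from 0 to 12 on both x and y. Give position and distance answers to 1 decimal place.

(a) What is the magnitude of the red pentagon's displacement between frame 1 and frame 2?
3.4

The red pentagon moved from (10.2, 1.1) to (7.0, 2.3), a distance of √(3.2² + 1.2²) ≈ 3.4.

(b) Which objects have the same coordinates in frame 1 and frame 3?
the cyan square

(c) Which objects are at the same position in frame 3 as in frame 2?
the cyan square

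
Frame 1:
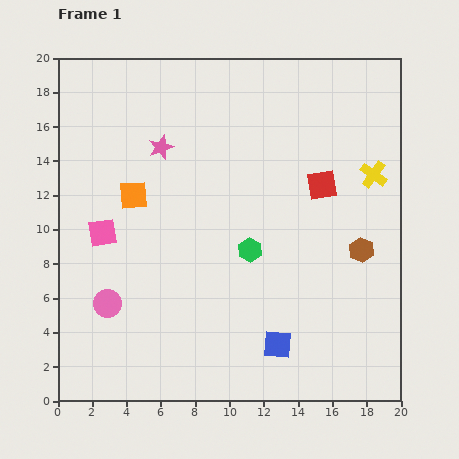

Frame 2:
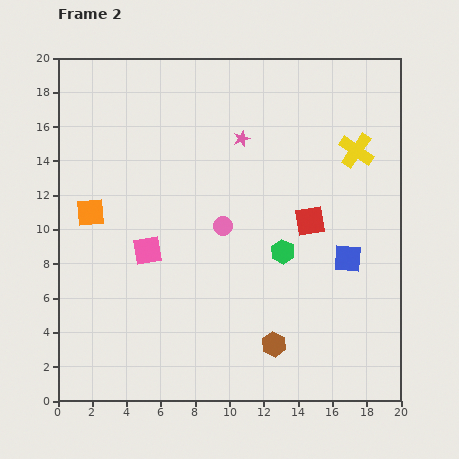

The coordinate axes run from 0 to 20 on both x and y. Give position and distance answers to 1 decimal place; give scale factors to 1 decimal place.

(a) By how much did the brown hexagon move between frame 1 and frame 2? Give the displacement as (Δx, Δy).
(-5.1, -5.5)

The brown hexagon was at (17.7, 8.8) in frame 1 and (12.6, 3.3) in frame 2.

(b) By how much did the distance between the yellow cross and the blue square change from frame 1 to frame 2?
-5.1

Distance in frame 1: 11.4. Distance in frame 2: 6.3.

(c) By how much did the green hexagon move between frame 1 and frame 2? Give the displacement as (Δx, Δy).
(1.9, -0.1)

The green hexagon was at (11.2, 8.8) in frame 1 and (13.1, 8.7) in frame 2.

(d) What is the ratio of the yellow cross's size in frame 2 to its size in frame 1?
1.3×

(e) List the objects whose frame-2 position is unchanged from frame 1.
none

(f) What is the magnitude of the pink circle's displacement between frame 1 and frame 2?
8.1

The pink circle moved from (2.9, 5.7) to (9.6, 10.2), a distance of √(6.7² + 4.5²) ≈ 8.1.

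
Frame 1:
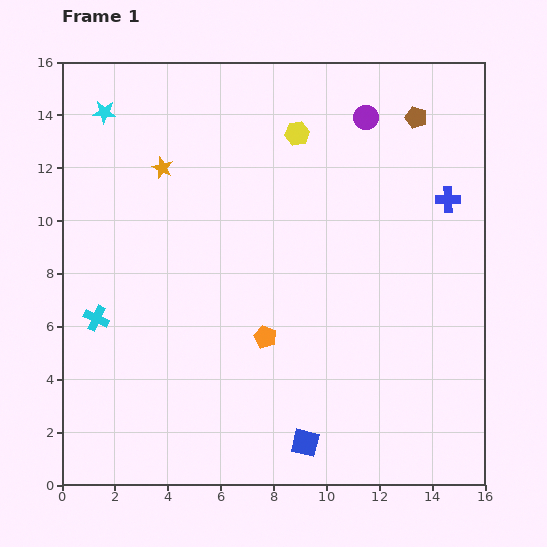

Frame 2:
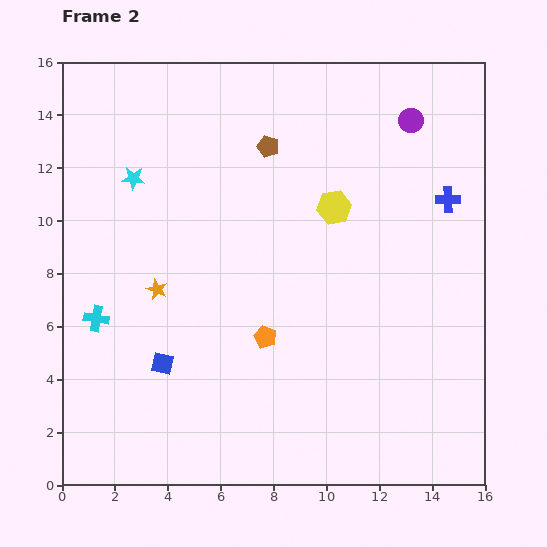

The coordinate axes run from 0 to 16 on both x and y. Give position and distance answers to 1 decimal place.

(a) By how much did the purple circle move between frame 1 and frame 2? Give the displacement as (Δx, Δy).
(1.7, -0.1)

The purple circle was at (11.5, 13.9) in frame 1 and (13.2, 13.8) in frame 2.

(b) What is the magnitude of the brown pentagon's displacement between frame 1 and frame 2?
5.7

The brown pentagon moved from (13.4, 13.9) to (7.8, 12.8), a distance of √(5.6² + 1.1²) ≈ 5.7.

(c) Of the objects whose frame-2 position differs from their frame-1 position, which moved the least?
the purple circle

(moved 1.7)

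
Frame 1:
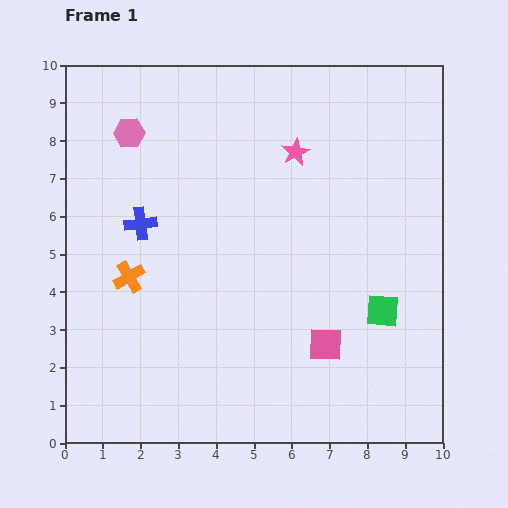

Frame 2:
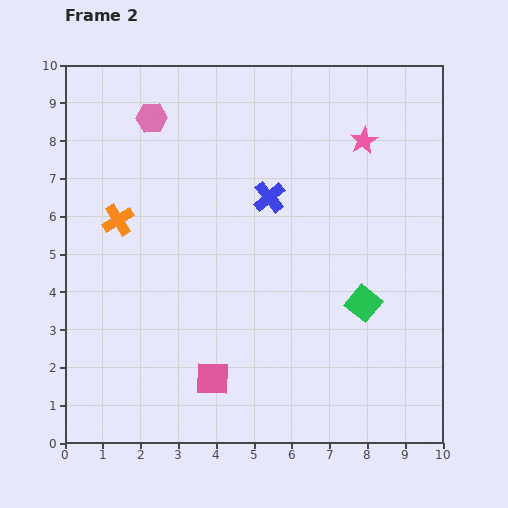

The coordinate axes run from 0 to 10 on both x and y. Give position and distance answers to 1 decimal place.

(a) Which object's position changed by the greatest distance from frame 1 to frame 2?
the blue cross

(moved 3.5; next 3.1)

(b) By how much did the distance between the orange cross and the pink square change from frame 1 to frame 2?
-0.6

Distance in frame 1: 5.5. Distance in frame 2: 4.9.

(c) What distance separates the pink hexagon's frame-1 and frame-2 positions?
0.7

The pink hexagon moved from (1.7, 8.2) to (2.3, 8.6), a distance of √(0.6² + 0.4²) ≈ 0.7.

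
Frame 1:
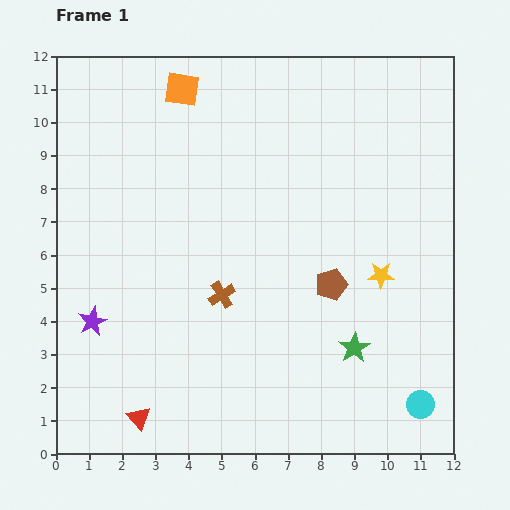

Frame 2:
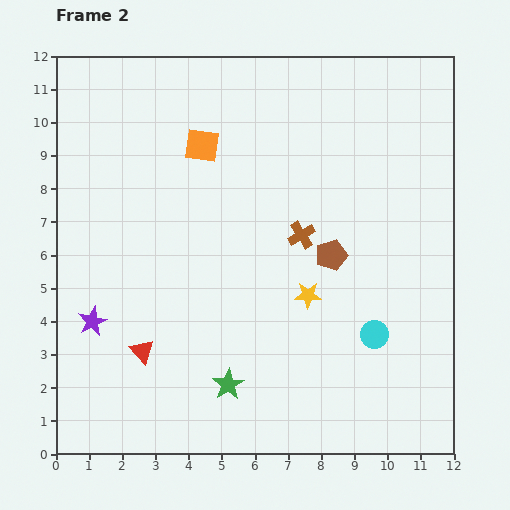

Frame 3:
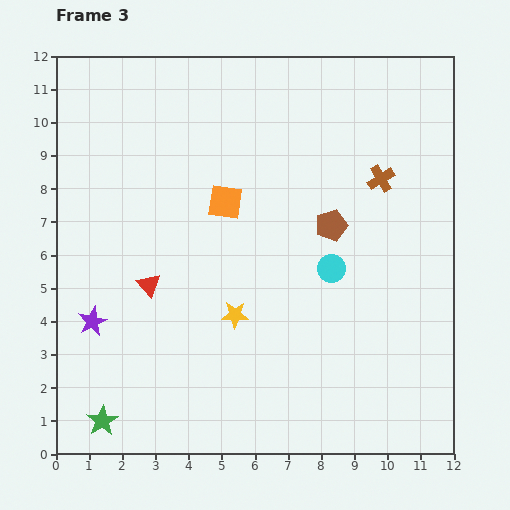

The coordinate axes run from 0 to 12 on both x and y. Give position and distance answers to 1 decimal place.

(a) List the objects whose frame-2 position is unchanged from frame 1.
the purple star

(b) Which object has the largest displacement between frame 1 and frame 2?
the green star

(moved 4.0; next 3.0)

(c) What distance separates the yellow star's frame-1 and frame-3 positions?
4.6

The yellow star moved from (9.8, 5.4) to (5.4, 4.2), a distance of √(4.4² + 1.2²) ≈ 4.6.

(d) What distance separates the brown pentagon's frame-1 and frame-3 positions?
1.8

The brown pentagon moved from (8.3, 5.1) to (8.3, 6.9), a distance of √(0.0² + 1.8²) ≈ 1.8.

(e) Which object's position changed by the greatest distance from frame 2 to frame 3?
the green star

(moved 4.0; next 2.9)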